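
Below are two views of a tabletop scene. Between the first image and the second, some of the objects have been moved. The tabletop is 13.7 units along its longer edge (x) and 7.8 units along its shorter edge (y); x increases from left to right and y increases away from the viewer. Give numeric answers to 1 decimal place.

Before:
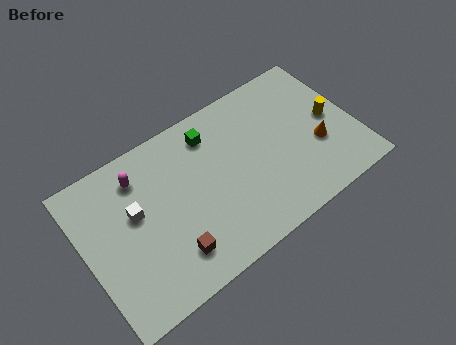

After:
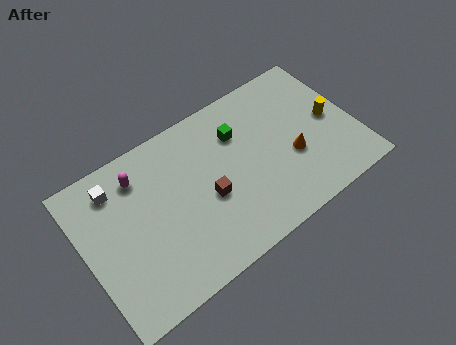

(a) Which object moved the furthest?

the brown cube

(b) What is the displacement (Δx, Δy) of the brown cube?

(2.2, 1.6)

The brown cube started near (3.9, 1.7) and ended near (6.1, 3.3).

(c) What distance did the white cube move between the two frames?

1.8

The white cube was near (2.6, 4.6) before and (1.9, 6.3) after, so it travelled √(0.7² + 1.7²) ≈ 1.8 units.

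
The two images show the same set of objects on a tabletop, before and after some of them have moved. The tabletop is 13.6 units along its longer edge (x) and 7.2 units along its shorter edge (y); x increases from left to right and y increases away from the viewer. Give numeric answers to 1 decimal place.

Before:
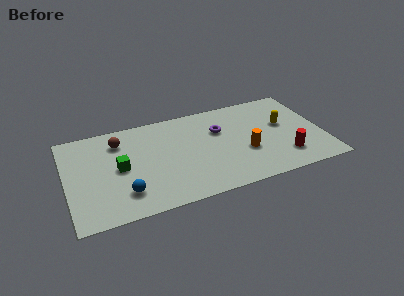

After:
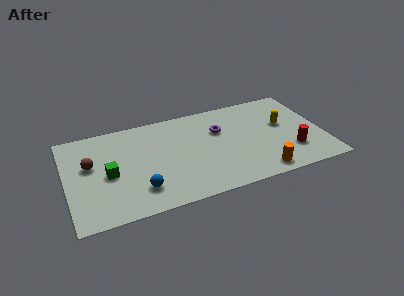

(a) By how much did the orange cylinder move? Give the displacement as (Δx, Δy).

(0.6, -1.8)

From the two frames, the orange cylinder sits at roughly (9.4, 2.7) before and (10.0, 0.9) after.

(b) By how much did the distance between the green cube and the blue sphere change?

+0.3

The distance was about 1.9 in the first image and 2.2 in the second, so they moved 0.3 units further apart.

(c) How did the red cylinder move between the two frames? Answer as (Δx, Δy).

(0.4, 0.3)

The red cylinder was at about (11.4, 1.7) and moved to about (11.8, 2.0).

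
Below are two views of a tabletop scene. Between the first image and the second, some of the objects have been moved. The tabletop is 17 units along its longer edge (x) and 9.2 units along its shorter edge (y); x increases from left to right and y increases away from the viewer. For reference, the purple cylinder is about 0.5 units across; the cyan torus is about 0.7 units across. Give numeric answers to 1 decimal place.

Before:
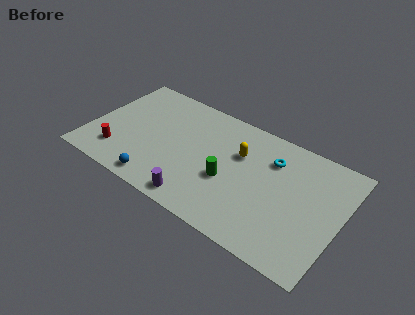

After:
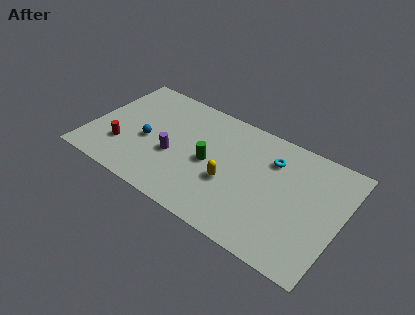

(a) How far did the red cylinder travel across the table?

0.6

The red cylinder was near (2.2, 2.1) before and (2.4, 2.7) after, so it travelled √(0.2² + 0.6²) ≈ 0.6 units.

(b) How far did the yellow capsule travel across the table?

2.5

The yellow capsule moved from about (10.0, 6.1) to (9.7, 3.6), a distance of √(0.3² + 2.5²) ≈ 2.5.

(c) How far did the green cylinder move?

1.6

The green cylinder was near (9.6, 3.7) before and (8.2, 4.4) after, so it travelled √(1.4² + 0.7²) ≈ 1.6 units.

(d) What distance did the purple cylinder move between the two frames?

3.4

From (8.0, 1.1) to (5.8, 3.7), the purple cylinder covered √(2.2² + 2.6²) ≈ 3.4 units.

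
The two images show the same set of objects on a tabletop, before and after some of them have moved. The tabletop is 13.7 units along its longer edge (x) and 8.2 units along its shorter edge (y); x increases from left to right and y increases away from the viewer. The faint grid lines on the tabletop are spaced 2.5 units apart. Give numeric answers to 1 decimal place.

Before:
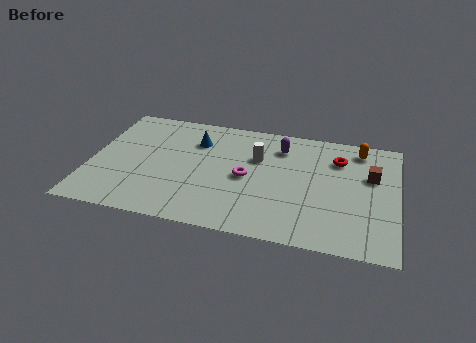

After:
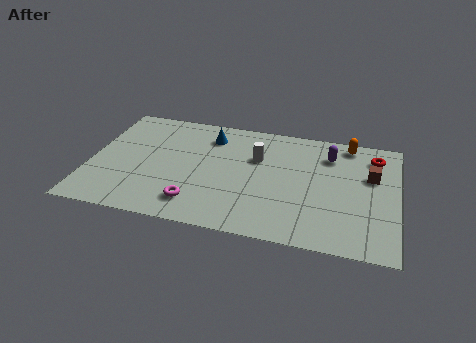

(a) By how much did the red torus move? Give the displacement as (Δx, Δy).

(1.6, 0.5)

The red torus started near (11.0, 6.1) and ended near (12.6, 6.6).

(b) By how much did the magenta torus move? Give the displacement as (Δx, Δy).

(-2.1, -2.3)

The magenta torus was at about (7.0, 3.9) and moved to about (4.9, 1.6).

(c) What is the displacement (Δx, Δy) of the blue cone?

(0.6, 0.5)

The blue cone was at about (4.6, 6.0) and moved to about (5.2, 6.5).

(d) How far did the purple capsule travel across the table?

2.2

The purple capsule was near (8.4, 6.4) before and (10.6, 6.3) after, so it travelled √(2.2² + 0.1²) ≈ 2.2 units.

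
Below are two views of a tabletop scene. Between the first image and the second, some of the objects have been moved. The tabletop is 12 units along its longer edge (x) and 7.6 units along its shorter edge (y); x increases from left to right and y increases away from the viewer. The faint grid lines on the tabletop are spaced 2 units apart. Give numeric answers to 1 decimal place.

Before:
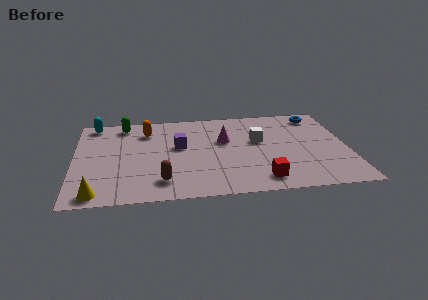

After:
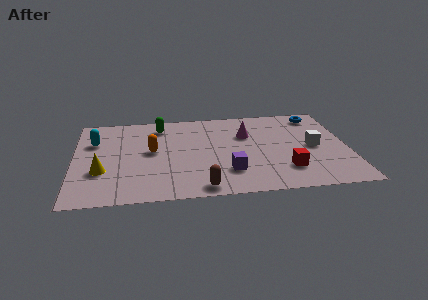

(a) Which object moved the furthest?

the purple cube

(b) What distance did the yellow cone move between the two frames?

1.8

From (1.0, 0.8) to (1.2, 2.6), the yellow cone covered √(0.2² + 1.8²) ≈ 1.8 units.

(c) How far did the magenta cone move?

1.1

The magenta cone moved from about (6.6, 4.7) to (7.6, 5.1), a distance of √(1.0² + 0.4²) ≈ 1.1.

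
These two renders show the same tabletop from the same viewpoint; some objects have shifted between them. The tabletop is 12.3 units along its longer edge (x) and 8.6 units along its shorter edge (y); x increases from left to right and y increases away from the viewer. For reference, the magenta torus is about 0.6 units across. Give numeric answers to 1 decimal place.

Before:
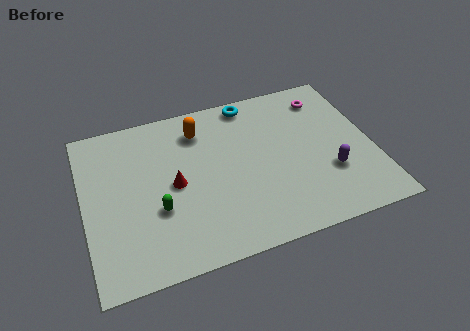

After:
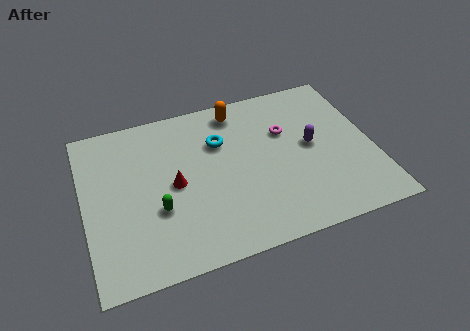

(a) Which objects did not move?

the red cone and the green capsule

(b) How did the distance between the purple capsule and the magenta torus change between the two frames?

-2.7

The distance was about 4.2 in the first image and 1.5 in the second, so they moved 2.7 units closer together.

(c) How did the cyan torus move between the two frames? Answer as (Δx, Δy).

(-1.5, -1.8)

From the two frames, the cyan torus sits at roughly (7.4, 7.7) before and (5.9, 5.9) after.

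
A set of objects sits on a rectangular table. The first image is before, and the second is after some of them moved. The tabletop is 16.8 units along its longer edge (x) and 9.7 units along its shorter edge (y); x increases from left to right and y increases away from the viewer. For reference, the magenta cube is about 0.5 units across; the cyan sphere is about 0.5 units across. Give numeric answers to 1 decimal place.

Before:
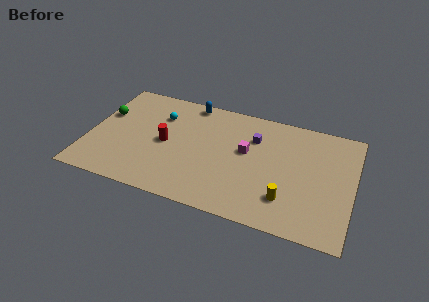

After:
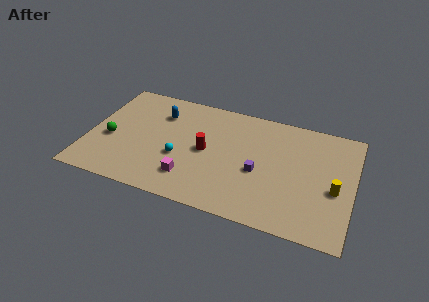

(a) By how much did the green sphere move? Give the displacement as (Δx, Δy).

(0.6, -2.1)

The green sphere was at about (0.8, 6.1) and moved to about (1.4, 4.0).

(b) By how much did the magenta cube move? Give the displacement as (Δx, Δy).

(-3.3, -3.4)

From the two frames, the magenta cube sits at roughly (10.0, 5.6) before and (6.7, 2.2) after.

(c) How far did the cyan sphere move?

3.7

From (4.3, 7.0) to (5.9, 3.7), the cyan sphere covered √(1.6² + 3.3²) ≈ 3.7 units.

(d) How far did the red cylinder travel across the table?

2.6

The red cylinder moved from about (4.9, 4.7) to (7.5, 4.8), a distance of √(2.6² + 0.1²) ≈ 2.6.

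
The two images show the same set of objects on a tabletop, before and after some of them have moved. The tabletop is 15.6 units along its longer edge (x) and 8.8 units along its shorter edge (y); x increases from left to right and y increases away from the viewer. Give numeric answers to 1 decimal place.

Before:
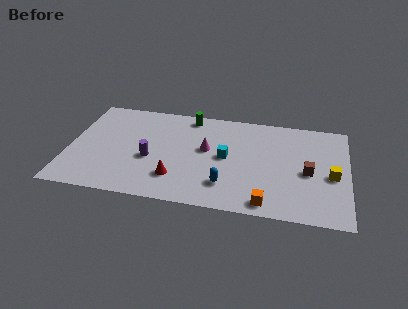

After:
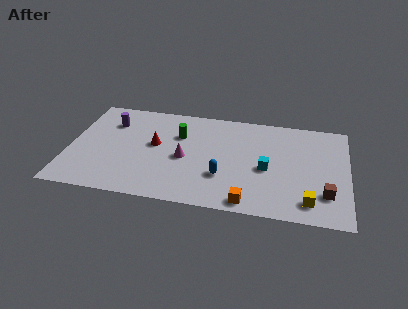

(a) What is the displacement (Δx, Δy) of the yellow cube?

(-1.2, -2.4)

The yellow cube started near (14.7, 3.9) and ended near (13.5, 1.5).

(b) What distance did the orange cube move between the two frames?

1.0

The orange cube was near (11.2, 1.0) before and (10.2, 0.9) after, so it travelled √(1.0² + 0.1²) ≈ 1.0 units.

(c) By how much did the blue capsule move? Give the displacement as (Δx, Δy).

(-0.2, 0.7)

The blue capsule was at about (8.9, 2.1) and moved to about (8.7, 2.8).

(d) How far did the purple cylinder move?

3.8

From (4.6, 3.6) to (2.2, 6.5), the purple cylinder covered √(2.4² + 2.9²) ≈ 3.8 units.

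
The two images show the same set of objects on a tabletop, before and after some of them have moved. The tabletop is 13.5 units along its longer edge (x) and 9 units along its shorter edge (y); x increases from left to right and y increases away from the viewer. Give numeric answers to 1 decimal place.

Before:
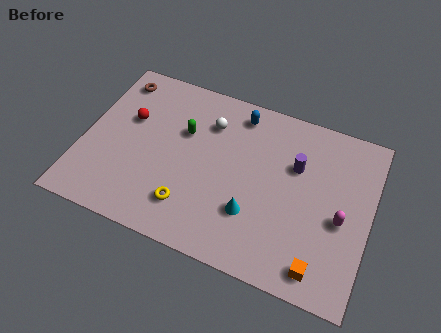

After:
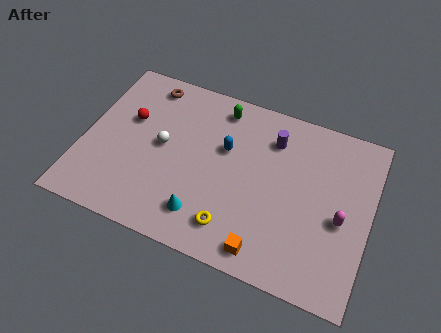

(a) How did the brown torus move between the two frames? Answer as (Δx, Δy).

(1.5, 0.2)

The brown torus started near (1.1, 7.6) and ended near (2.6, 7.8).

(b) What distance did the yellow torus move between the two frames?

2.1

The yellow torus was near (5.3, 2.0) before and (7.4, 1.7) after, so it travelled √(2.1² + 0.3²) ≈ 2.1 units.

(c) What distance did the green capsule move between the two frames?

2.4

From (4.6, 5.8) to (6.1, 7.7), the green capsule covered √(1.5² + 1.9²) ≈ 2.4 units.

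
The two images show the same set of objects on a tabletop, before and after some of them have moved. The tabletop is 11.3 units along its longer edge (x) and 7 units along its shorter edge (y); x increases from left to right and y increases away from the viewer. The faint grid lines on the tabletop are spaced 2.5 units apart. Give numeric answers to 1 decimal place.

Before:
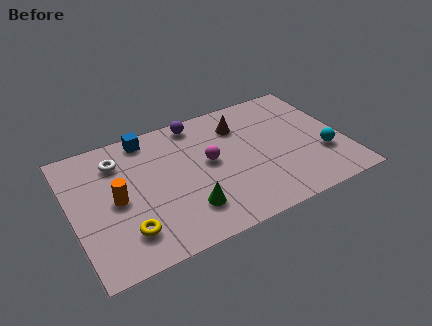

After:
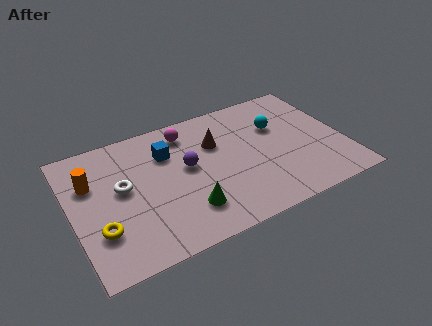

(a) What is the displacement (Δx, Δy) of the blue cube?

(0.7, -1.2)

The blue cube was at about (3.4, 6.2) and moved to about (4.1, 5.0).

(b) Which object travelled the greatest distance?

the cyan sphere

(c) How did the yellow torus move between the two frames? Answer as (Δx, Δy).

(-1.0, 0.5)

The yellow torus started near (2.0, 1.6) and ended near (1.0, 2.1).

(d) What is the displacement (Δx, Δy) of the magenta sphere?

(-0.7, 2.0)

From the two frames, the magenta sphere sits at roughly (5.7, 3.8) before and (5.0, 5.8) after.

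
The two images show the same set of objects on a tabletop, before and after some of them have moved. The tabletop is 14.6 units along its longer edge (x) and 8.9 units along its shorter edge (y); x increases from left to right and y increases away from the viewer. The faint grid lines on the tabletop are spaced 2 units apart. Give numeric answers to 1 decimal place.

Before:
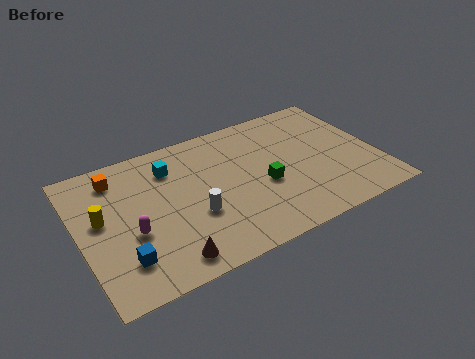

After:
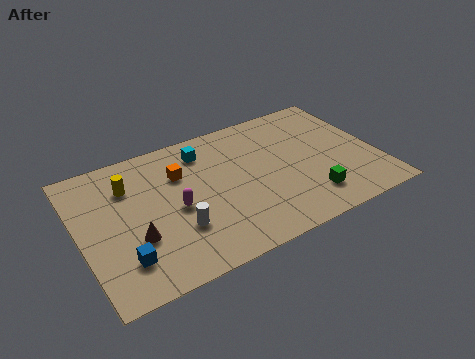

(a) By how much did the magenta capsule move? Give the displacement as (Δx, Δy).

(2.2, 0.6)

The magenta capsule started near (2.4, 3.5) and ended near (4.6, 4.1).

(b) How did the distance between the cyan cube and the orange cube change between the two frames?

-1.0

The distance was about 2.6 in the first image and 1.6 in the second, so they moved 1.0 units closer together.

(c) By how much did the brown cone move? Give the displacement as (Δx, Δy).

(-1.3, 1.9)

From the two frames, the brown cone sits at roughly (3.8, 1.2) before and (2.5, 3.1) after.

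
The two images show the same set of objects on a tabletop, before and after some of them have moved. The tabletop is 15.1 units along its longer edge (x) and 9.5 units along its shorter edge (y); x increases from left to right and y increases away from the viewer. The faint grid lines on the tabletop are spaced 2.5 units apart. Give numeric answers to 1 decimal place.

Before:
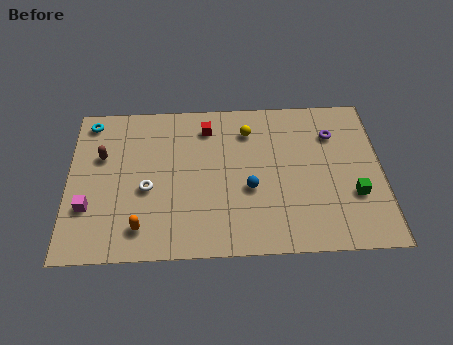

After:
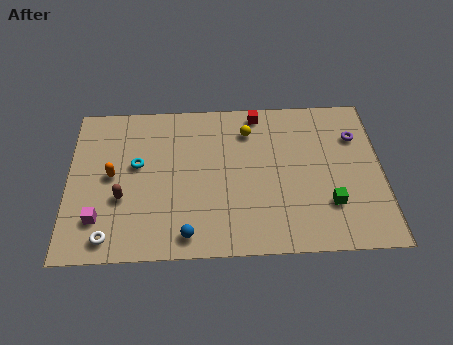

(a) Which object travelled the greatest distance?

the blue sphere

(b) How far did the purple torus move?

1.1

From (12.8, 7.0) to (13.9, 6.8), the purple torus covered √(1.1² + 0.2²) ≈ 1.1 units.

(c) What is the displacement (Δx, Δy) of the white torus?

(-1.8, -2.8)

From the two frames, the white torus sits at roughly (3.8, 4.0) before and (2.0, 1.2) after.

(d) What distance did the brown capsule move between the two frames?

2.8

The brown capsule moved from about (1.6, 6.1) to (2.6, 3.5), a distance of √(1.0² + 2.6²) ≈ 2.8.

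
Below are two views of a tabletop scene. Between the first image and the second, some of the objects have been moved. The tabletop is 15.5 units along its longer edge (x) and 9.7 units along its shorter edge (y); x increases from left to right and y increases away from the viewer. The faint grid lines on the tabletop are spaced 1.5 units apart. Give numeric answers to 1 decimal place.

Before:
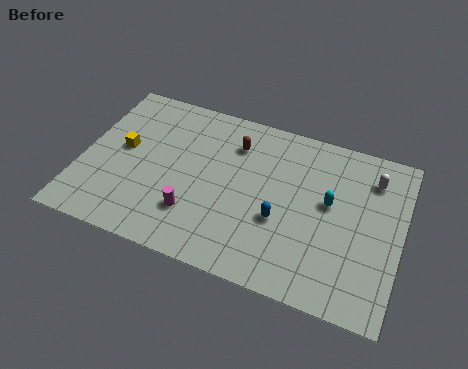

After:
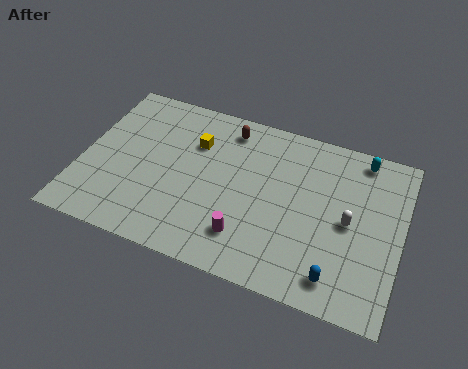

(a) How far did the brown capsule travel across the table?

0.9

The brown capsule moved from about (7.2, 7.4) to (6.8, 8.2), a distance of √(0.4² + 0.8²) ≈ 0.9.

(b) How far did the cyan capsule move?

3.4

The cyan capsule was near (12.0, 5.5) before and (13.3, 8.6) after, so it travelled √(1.3² + 3.1²) ≈ 3.4 units.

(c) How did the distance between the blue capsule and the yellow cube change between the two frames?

+1.0

They were about 8.1 units apart before and 9.1 after — 1.0 units further apart.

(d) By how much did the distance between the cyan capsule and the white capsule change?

+1.1

Before: roughly 2.8 units apart; after: 3.9. That's 1.1 units further apart.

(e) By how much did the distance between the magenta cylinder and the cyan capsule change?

+1.2

They were about 6.9 units apart before and 8.1 after — 1.2 units further apart.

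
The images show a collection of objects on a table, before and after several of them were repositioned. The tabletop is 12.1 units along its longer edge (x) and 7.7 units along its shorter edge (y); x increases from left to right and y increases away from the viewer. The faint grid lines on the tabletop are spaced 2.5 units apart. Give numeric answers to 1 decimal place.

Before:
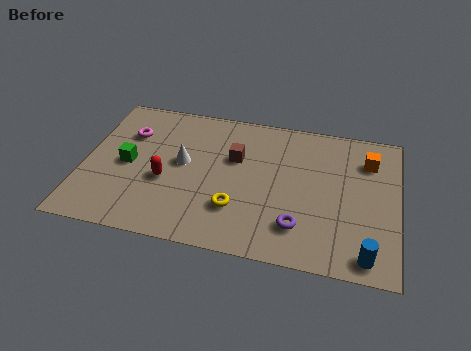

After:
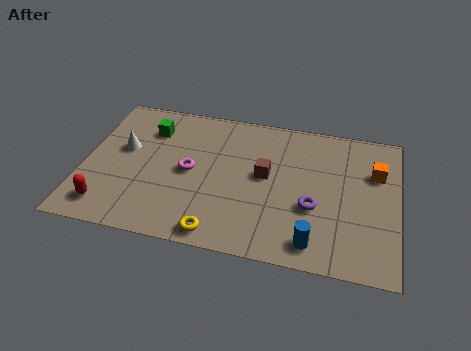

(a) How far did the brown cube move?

1.4

The brown cube moved from about (5.8, 4.9) to (7.0, 4.2), a distance of √(1.2² + 0.7²) ≈ 1.4.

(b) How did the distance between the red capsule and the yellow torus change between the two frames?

+1.4

Before: roughly 2.9 units apart; after: 4.3. That's 1.4 units further apart.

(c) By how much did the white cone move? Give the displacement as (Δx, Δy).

(-2.3, 0.3)

The white cone was at about (3.8, 4.2) and moved to about (1.5, 4.5).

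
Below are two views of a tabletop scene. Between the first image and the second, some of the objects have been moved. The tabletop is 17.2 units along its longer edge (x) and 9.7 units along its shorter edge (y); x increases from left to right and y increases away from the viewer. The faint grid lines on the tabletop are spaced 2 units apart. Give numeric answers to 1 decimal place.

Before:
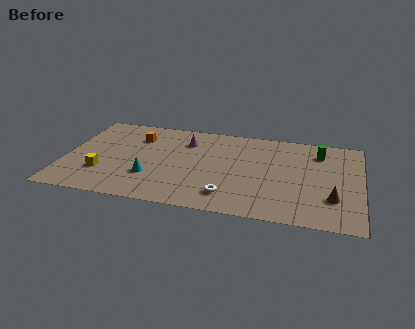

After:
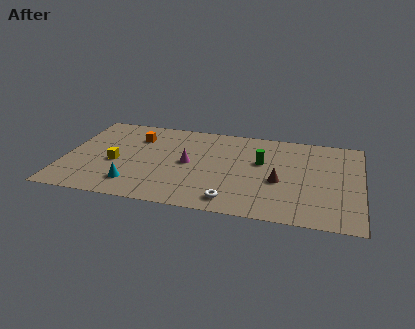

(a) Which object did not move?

the orange cube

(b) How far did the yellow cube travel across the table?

1.4

The yellow cube moved from about (2.3, 2.9) to (3.0, 4.1), a distance of √(0.7² + 1.2²) ≈ 1.4.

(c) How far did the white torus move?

0.5

From (9.7, 1.9) to (9.9, 1.4), the white torus covered √(0.2² + 0.5²) ≈ 0.5 units.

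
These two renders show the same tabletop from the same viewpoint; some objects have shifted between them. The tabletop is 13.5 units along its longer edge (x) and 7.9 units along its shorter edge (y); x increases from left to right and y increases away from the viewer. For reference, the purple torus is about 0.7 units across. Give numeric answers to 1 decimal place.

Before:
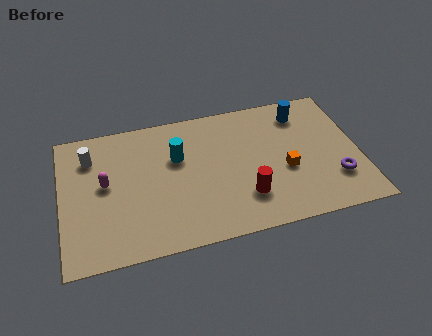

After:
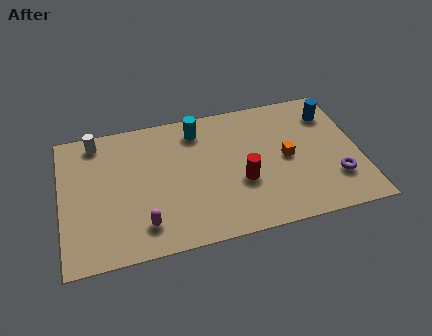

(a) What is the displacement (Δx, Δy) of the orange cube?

(0.1, 0.7)

The orange cube started near (10.1, 3.2) and ended near (10.2, 3.9).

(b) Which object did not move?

the purple torus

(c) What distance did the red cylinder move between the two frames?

0.9

The red cylinder moved from about (8.2, 2.1) to (8.1, 3.0), a distance of √(0.1² + 0.9²) ≈ 0.9.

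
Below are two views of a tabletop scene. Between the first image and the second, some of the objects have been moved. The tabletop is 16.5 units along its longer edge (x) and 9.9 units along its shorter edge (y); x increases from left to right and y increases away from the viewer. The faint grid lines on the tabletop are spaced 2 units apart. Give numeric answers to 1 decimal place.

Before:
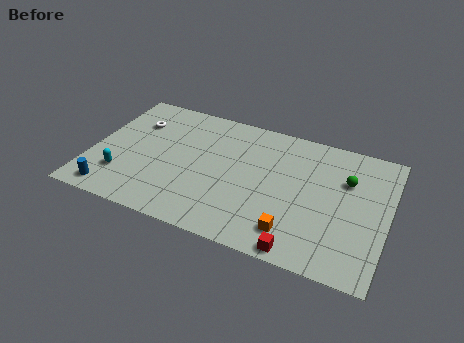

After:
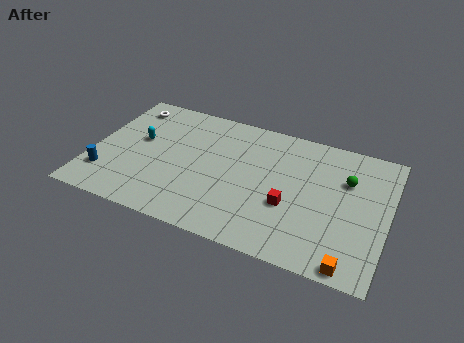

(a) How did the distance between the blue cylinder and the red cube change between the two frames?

-0.3

The distance was about 10.6 in the first image and 10.3 in the second, so they moved 0.3 units closer together.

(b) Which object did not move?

the green sphere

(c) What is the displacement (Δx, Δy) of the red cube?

(-0.9, 2.9)

From the two frames, the red cube sits at roughly (12.1, 0.8) before and (11.2, 3.7) after.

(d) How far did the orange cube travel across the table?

3.4

The orange cube moved from about (11.6, 1.9) to (14.8, 0.8), a distance of √(3.2² + 1.1²) ≈ 3.4.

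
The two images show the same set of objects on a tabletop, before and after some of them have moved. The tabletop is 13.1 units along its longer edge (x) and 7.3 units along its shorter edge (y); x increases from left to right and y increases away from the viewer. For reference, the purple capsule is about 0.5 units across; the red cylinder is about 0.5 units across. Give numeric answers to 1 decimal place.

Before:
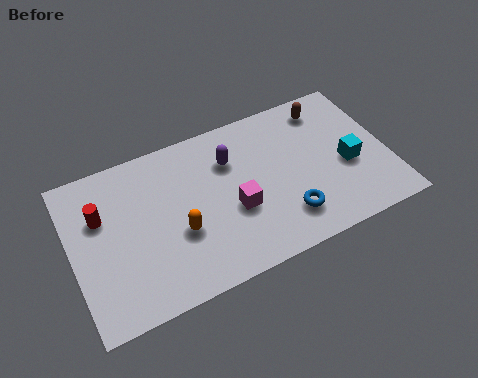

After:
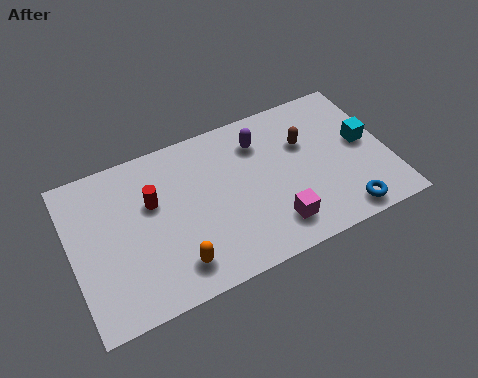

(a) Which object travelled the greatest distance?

the blue torus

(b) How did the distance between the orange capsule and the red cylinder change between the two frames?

-0.3

They were about 3.6 units apart before and 3.3 after — 0.3 units closer together.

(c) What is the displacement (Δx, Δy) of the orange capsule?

(-0.3, -1.4)

The orange capsule was at about (4.3, 2.8) and moved to about (4.0, 1.4).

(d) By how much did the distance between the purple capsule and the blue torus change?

+1.5

The distance was about 4.0 in the first image and 5.5 in the second, so they moved 1.5 units further apart.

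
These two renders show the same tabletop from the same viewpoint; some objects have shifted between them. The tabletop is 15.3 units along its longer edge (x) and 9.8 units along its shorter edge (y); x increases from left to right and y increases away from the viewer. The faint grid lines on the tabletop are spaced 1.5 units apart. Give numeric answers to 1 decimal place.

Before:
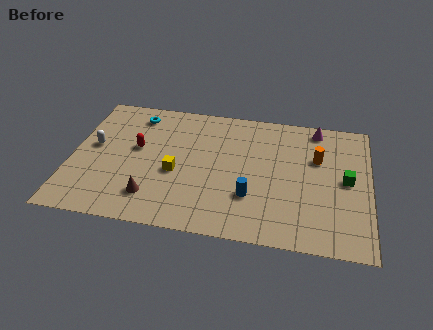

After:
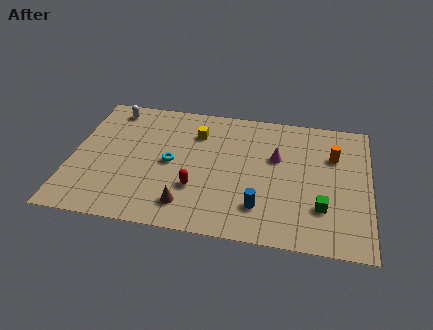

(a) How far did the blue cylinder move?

0.9

The blue cylinder was near (9.3, 3.0) before and (9.8, 2.3) after, so it travelled √(0.5² + 0.7²) ≈ 0.9 units.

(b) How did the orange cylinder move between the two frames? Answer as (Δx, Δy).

(0.8, 0.3)

From the two frames, the orange cylinder sits at roughly (12.6, 6.4) before and (13.4, 6.7) after.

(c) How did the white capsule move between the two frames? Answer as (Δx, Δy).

(0.7, 3.1)

From the two frames, the white capsule sits at roughly (1.1, 5.4) before and (1.8, 8.5) after.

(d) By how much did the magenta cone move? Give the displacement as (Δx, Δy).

(-2.0, -2.6)

The magenta cone started near (12.5, 8.7) and ended near (10.5, 6.1).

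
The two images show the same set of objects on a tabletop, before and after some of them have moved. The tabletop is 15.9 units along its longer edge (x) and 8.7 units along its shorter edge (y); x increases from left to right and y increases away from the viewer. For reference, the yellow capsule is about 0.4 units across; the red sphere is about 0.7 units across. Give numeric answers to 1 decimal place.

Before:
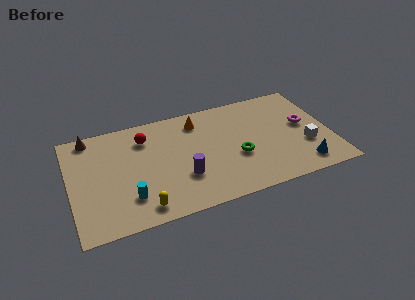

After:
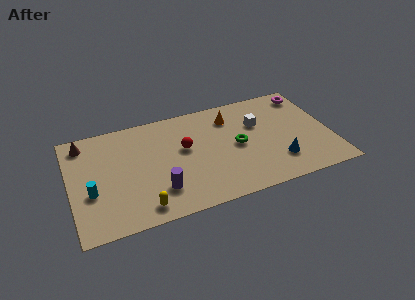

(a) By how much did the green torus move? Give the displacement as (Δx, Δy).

(0.1, 0.9)

The green torus started near (10.1, 3.4) and ended near (10.2, 4.3).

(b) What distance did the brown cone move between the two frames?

0.6

From (1.4, 7.8) to (1.0, 7.4), the brown cone covered √(0.4² + 0.4²) ≈ 0.6 units.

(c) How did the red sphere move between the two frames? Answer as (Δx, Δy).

(2.3, -1.6)

The red sphere was at about (4.7, 6.7) and moved to about (7.0, 5.1).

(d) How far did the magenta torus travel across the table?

2.6

The magenta torus moved from about (14.4, 4.8) to (14.9, 7.4), a distance of √(0.5² + 2.6²) ≈ 2.6.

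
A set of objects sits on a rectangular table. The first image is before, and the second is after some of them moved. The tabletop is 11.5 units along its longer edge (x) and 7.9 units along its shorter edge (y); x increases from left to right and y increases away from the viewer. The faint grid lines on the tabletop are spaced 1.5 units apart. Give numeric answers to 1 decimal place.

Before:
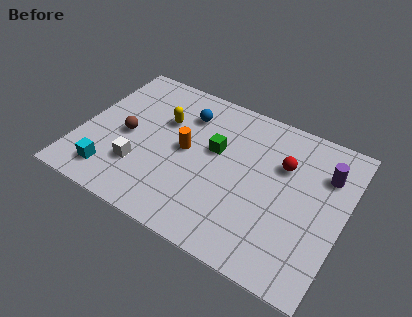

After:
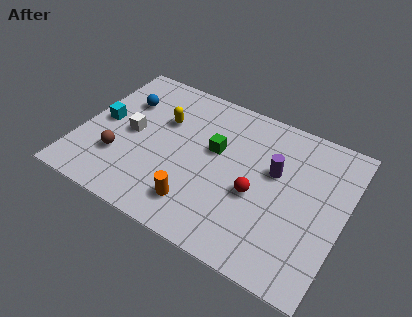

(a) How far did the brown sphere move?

1.3

From (2.0, 3.7) to (1.9, 2.4), the brown sphere covered √(0.1² + 1.3²) ≈ 1.3 units.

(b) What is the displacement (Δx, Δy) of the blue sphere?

(-2.7, -0.5)

From the two frames, the blue sphere sits at roughly (4.3, 6.0) before and (1.6, 5.5) after.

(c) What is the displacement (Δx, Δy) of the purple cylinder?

(-2.1, -0.9)

From the two frames, the purple cylinder sits at roughly (10.5, 5.7) before and (8.4, 4.8) after.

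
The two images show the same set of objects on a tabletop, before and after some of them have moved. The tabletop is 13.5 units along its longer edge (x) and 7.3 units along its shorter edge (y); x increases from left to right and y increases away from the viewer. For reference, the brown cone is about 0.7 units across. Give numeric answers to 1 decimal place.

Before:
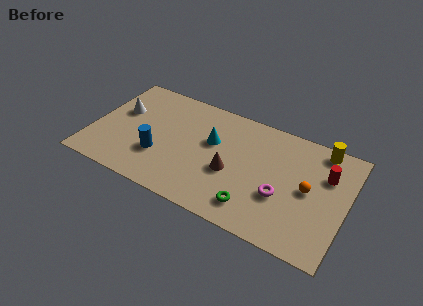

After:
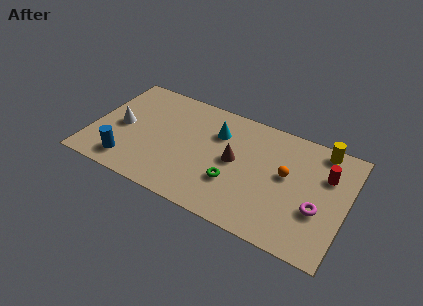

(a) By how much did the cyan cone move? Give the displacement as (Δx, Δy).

(0.2, 0.7)

The cyan cone started near (6.3, 4.5) and ended near (6.5, 5.2).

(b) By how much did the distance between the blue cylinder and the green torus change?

+0.3

They were about 5.3 units apart before and 5.6 after — 0.3 units further apart.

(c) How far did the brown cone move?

0.8

The brown cone was near (7.5, 3.0) before and (7.6, 3.8) after, so it travelled √(0.1² + 0.8²) ≈ 0.8 units.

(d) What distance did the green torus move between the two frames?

1.6

The green torus was near (8.9, 1.4) before and (7.7, 2.4) after, so it travelled √(1.2² + 1.0²) ≈ 1.6 units.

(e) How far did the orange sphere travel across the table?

1.3

From (11.5, 3.7) to (10.3, 4.1), the orange sphere covered √(1.2² + 0.4²) ≈ 1.3 units.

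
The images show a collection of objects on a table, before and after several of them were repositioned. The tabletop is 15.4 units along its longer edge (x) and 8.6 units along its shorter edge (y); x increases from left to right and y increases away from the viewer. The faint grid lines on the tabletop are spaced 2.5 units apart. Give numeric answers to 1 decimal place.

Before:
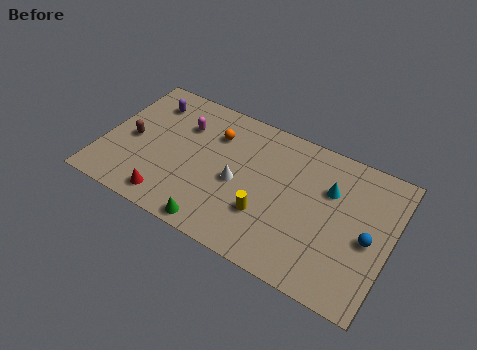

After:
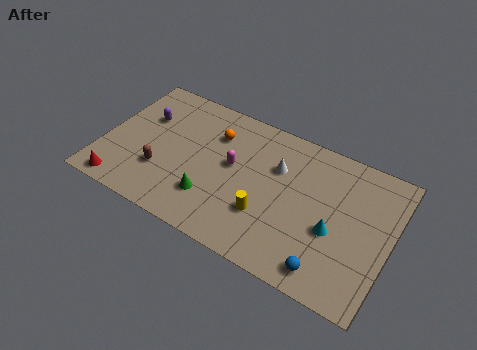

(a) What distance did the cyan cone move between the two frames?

2.4

The cyan cone moved from about (12.0, 5.8) to (12.5, 3.5), a distance of √(0.5² + 2.3²) ≈ 2.4.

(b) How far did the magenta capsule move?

3.2

The magenta capsule was near (4.0, 6.1) before and (6.9, 4.8) after, so it travelled √(2.9² + 1.3²) ≈ 3.2 units.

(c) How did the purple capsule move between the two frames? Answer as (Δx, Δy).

(-0.1, -1.1)

The purple capsule started near (2.0, 6.8) and ended near (1.9, 5.7).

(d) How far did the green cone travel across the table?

1.6

The green cone moved from about (6.6, 0.8) to (6.1, 2.3), a distance of √(0.5² + 1.5²) ≈ 1.6.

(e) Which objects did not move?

the orange sphere and the yellow cylinder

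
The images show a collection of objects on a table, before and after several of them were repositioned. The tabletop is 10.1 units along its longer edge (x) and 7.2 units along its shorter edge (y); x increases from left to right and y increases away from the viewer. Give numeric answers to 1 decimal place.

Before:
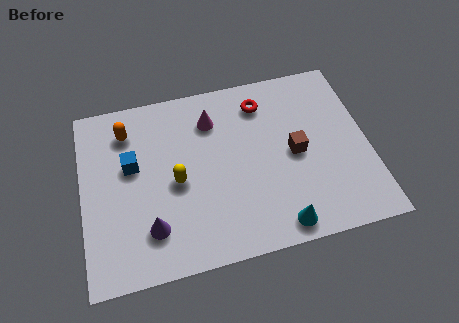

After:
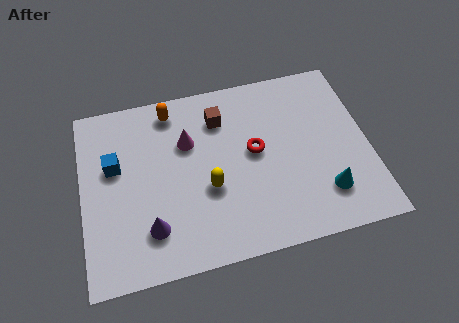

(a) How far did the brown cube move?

3.2

From (7.5, 3.5) to (5.0, 5.5), the brown cube covered √(2.5² + 2.0²) ≈ 3.2 units.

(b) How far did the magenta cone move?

1.1

The magenta cone moved from about (4.7, 5.5) to (3.8, 4.8), a distance of √(0.9² + 0.7²) ≈ 1.1.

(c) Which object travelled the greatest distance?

the brown cube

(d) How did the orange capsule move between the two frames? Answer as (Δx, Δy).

(1.6, 0.5)

The orange capsule was at about (1.7, 5.7) and moved to about (3.3, 6.2).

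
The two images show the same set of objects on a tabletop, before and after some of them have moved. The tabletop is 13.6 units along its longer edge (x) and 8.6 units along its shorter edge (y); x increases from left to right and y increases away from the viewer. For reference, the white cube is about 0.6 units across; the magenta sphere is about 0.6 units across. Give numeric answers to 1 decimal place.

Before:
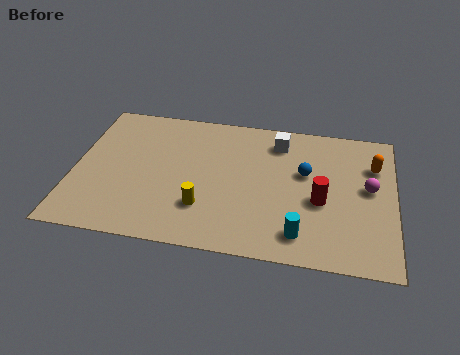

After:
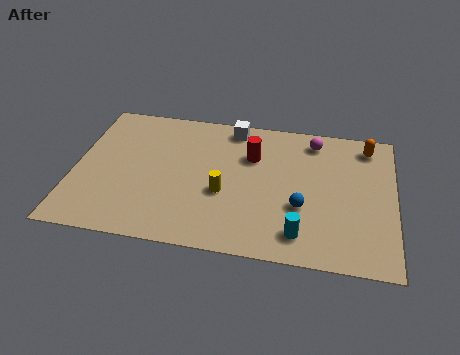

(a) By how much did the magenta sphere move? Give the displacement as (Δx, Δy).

(-2.4, 2.6)

From the two frames, the magenta sphere sits at roughly (12.5, 4.7) before and (10.1, 7.3) after.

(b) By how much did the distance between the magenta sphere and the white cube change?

-1.0

Before: roughly 4.5 units apart; after: 3.5. That's 1.0 units closer together.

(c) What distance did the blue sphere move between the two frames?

2.1

The blue sphere moved from about (9.8, 5.2) to (9.7, 3.1), a distance of √(0.1² + 2.1²) ≈ 2.1.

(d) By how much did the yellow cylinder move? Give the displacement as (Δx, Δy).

(0.8, 1.0)

The yellow cylinder was at about (5.6, 2.4) and moved to about (6.4, 3.4).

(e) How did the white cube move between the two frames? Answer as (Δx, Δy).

(-2.0, 0.6)

The white cube started near (8.6, 7.0) and ended near (6.6, 7.6).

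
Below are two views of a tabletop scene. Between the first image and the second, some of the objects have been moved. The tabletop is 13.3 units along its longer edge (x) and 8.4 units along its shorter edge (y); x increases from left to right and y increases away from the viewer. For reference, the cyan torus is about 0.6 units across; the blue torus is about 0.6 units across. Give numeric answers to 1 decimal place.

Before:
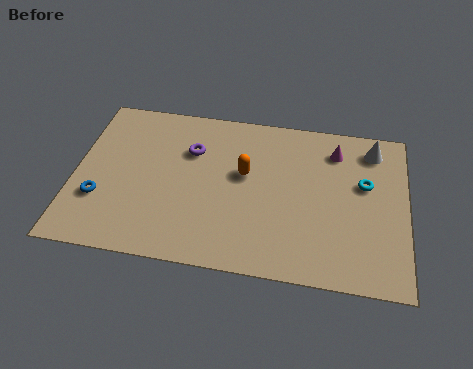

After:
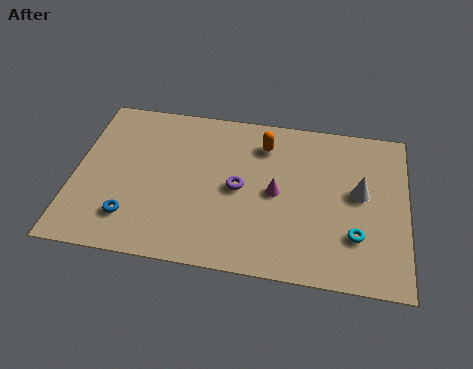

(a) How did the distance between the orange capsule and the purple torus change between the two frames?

+0.3

Before: roughly 2.4 units apart; after: 2.7. That's 0.3 units further apart.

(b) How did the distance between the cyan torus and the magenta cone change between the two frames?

+1.6

The distance was about 2.0 in the first image and 3.6 in the second, so they moved 1.6 units further apart.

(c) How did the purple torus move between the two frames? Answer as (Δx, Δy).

(2.0, -1.7)

The purple torus was at about (4.6, 5.8) and moved to about (6.6, 4.1).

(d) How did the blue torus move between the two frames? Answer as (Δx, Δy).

(1.3, -0.8)

From the two frames, the blue torus sits at roughly (1.1, 2.7) before and (2.4, 1.9) after.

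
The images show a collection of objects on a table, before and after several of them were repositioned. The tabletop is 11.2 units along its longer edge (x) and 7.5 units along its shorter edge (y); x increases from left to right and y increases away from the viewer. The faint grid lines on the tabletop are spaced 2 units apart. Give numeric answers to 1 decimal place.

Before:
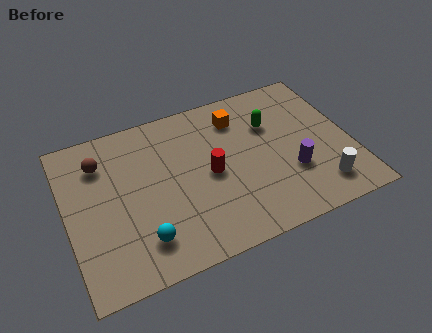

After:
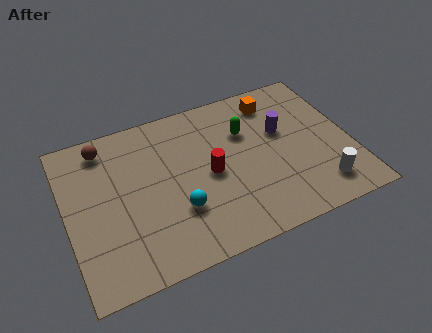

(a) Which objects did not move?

the white cylinder and the red cylinder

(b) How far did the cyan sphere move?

1.7

The cyan sphere moved from about (2.7, 1.6) to (4.2, 2.4), a distance of √(1.5² + 0.8²) ≈ 1.7.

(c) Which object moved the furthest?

the purple cylinder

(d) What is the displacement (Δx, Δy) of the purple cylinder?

(-0.1, 2.1)

The purple cylinder was at about (8.7, 2.5) and moved to about (8.6, 4.6).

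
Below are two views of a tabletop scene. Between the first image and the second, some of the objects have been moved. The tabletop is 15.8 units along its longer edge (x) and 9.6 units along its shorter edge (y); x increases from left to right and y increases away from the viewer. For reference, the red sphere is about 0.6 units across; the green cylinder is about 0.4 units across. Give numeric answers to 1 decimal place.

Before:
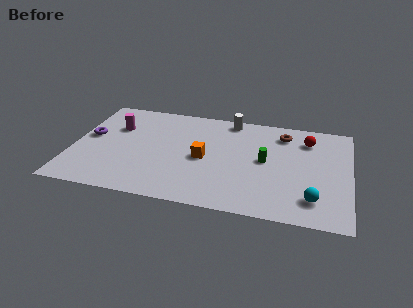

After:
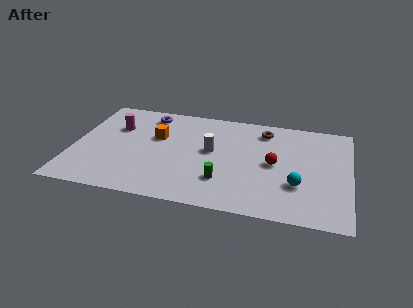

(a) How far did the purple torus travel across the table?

4.3

From (0.9, 5.3) to (4.1, 8.1), the purple torus covered √(3.2² + 2.8²) ≈ 4.3 units.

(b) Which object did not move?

the magenta cylinder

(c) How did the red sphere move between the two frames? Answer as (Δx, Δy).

(-1.8, -2.7)

The red sphere started near (13.3, 7.5) and ended near (11.5, 4.8).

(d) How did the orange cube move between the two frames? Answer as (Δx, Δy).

(-2.8, 1.5)

From the two frames, the orange cube sits at roughly (7.5, 4.5) before and (4.7, 6.0) after.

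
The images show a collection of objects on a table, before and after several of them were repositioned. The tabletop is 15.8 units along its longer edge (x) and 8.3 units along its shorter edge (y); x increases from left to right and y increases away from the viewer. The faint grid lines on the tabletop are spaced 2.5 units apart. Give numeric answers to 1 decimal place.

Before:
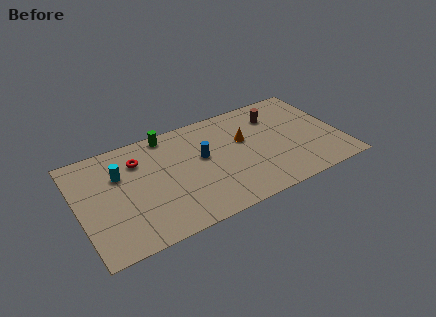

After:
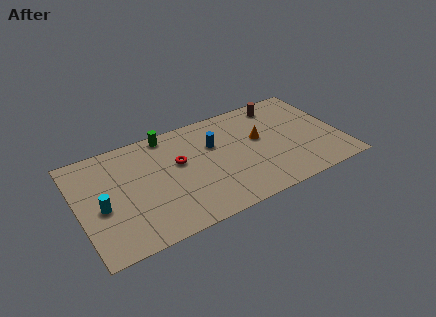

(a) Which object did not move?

the green cylinder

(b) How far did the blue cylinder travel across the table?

1.1

From (7.5, 4.8) to (8.3, 5.5), the blue cylinder covered √(0.8² + 0.7²) ≈ 1.1 units.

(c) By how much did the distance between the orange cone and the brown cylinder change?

+0.4

They were about 2.4 units apart before and 2.8 after — 0.4 units further apart.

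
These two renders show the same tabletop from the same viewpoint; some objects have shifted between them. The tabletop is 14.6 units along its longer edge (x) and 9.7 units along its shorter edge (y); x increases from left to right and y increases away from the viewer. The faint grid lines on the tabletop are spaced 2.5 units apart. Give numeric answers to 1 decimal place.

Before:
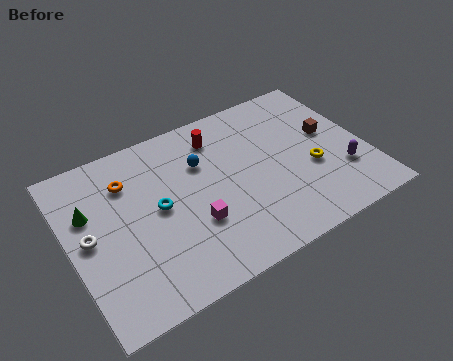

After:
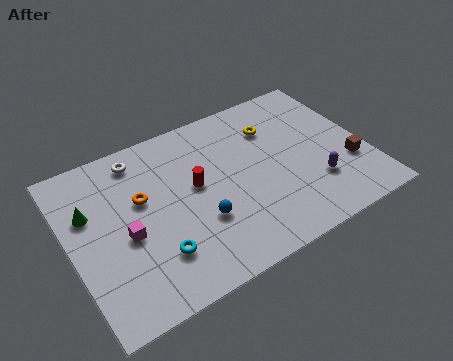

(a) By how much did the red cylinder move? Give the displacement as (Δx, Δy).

(-1.5, -2.4)

From the two frames, the red cylinder sits at roughly (7.7, 7.8) before and (6.2, 5.4) after.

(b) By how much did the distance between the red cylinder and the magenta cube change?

-1.1

Before: roughly 4.9 units apart; after: 3.8. That's 1.1 units closer together.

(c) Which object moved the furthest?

the white torus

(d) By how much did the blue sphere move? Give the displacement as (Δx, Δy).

(-0.6, -3.3)

The blue sphere was at about (6.7, 6.6) and moved to about (6.1, 3.3).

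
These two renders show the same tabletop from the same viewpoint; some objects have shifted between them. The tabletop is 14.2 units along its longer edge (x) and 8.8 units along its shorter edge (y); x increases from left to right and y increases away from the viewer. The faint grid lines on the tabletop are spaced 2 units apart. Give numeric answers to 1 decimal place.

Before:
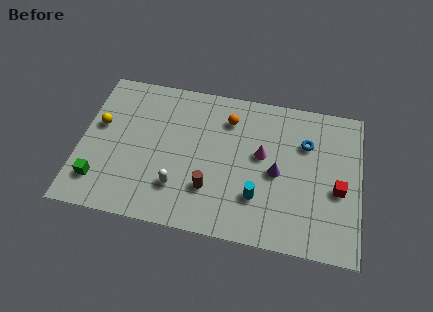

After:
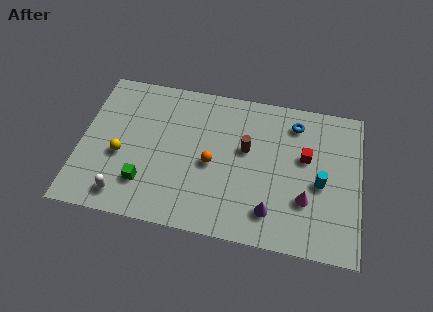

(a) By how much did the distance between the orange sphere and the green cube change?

-4.2

They were about 8.0 units apart before and 3.8 after — 4.2 units closer together.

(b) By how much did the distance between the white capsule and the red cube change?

+1.7

The distance was about 8.1 in the first image and 9.8 in the second, so they moved 1.7 units further apart.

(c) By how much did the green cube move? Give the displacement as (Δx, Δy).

(2.3, 0.3)

The green cube started near (1.1, 1.9) and ended near (3.4, 2.2).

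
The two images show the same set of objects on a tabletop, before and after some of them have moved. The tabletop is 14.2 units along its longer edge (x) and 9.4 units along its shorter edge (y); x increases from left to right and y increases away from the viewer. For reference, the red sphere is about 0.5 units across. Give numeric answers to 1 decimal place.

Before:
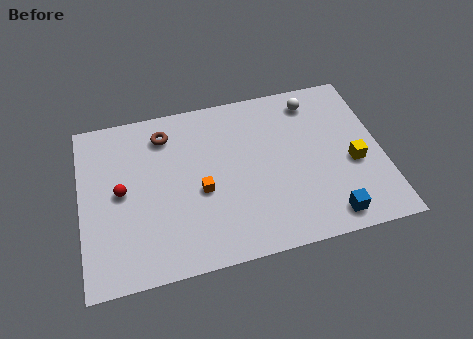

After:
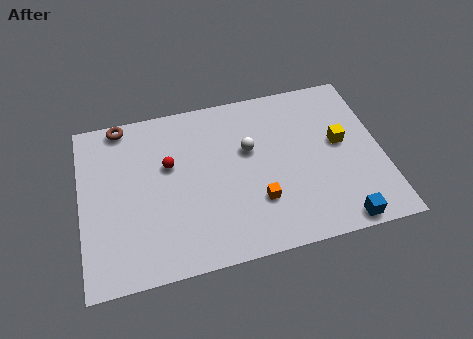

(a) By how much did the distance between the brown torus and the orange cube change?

+4.5

Before: roughly 3.9 units apart; after: 8.4. That's 4.5 units further apart.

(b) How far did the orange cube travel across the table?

2.9

The orange cube was near (5.6, 4.0) before and (8.2, 2.8) after, so it travelled √(2.6² + 1.2²) ≈ 2.9 units.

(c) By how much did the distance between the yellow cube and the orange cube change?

-2.4

Before: roughly 7.2 units apart; after: 4.8. That's 2.4 units closer together.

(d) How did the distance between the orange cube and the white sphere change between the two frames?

-3.8

They were about 6.8 units apart before and 3.0 after — 3.8 units closer together.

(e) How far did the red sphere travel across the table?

2.5

The red sphere moved from about (1.9, 4.8) to (4.2, 5.8), a distance of √(2.3² + 1.0²) ≈ 2.5.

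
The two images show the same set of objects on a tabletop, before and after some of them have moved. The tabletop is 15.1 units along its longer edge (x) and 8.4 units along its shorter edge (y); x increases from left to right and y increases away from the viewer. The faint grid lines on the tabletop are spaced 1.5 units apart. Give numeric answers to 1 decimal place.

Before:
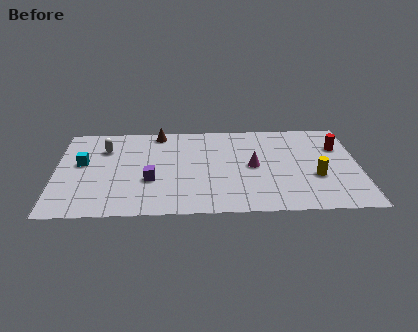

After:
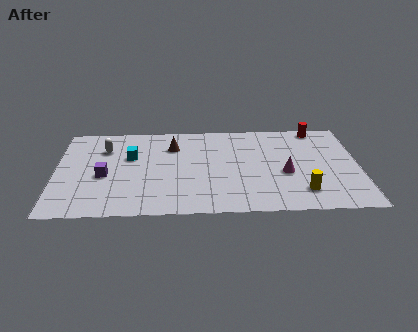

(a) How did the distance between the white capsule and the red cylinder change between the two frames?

-0.9

They were about 11.7 units apart before and 10.8 after — 0.9 units closer together.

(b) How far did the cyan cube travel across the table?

2.5

The cyan cube moved from about (1.3, 4.8) to (3.7, 5.3), a distance of √(2.4² + 0.5²) ≈ 2.5.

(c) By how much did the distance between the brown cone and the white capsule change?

+0.4

The distance was about 3.0 in the first image and 3.4 in the second, so they moved 0.4 units further apart.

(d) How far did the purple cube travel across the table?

2.4

From (4.7, 3.1) to (2.4, 3.6), the purple cube covered √(2.3² + 0.5²) ≈ 2.4 units.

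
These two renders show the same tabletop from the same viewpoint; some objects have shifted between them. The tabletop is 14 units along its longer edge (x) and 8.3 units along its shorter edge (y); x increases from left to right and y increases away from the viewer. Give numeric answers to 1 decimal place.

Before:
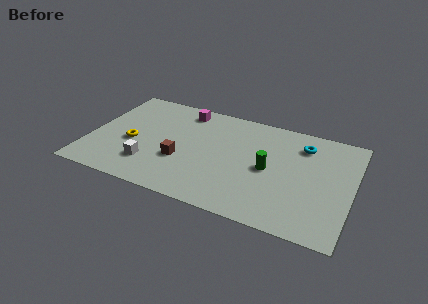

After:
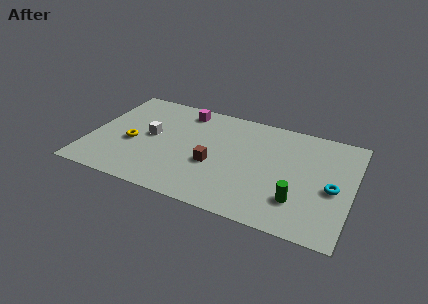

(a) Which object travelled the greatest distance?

the cyan torus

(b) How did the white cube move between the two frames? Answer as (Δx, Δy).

(-0.2, 2.3)

The white cube was at about (3.4, 2.1) and moved to about (3.2, 4.4).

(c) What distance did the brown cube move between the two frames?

1.7

The brown cube was near (5.0, 3.0) before and (6.7, 3.3) after, so it travelled √(1.7² + 0.3²) ≈ 1.7 units.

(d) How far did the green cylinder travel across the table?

2.5

From (9.6, 4.0) to (11.3, 2.2), the green cylinder covered √(1.7² + 1.8²) ≈ 2.5 units.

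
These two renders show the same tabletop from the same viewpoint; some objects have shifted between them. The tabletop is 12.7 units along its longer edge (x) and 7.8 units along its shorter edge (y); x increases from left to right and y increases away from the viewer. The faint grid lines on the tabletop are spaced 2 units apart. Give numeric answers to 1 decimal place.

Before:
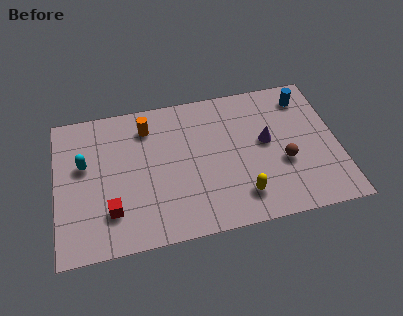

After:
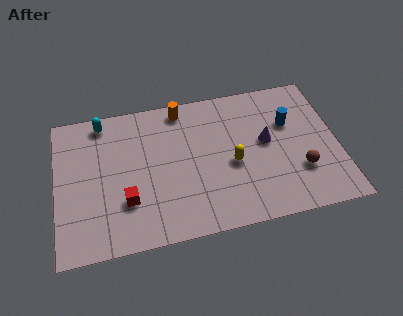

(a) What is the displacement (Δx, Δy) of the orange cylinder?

(1.6, 0.7)

The orange cylinder started near (4.2, 6.2) and ended near (5.8, 6.9).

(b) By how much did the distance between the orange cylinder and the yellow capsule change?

-2.0

They were about 6.1 units apart before and 4.1 after — 2.0 units closer together.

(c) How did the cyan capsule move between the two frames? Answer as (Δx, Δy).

(0.9, 2.2)

The cyan capsule was at about (1.3, 4.7) and moved to about (2.2, 6.9).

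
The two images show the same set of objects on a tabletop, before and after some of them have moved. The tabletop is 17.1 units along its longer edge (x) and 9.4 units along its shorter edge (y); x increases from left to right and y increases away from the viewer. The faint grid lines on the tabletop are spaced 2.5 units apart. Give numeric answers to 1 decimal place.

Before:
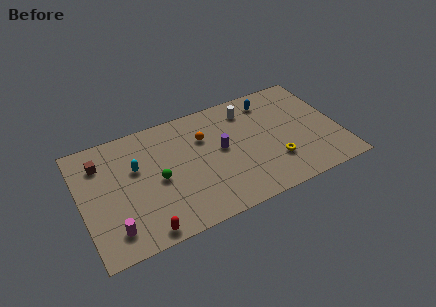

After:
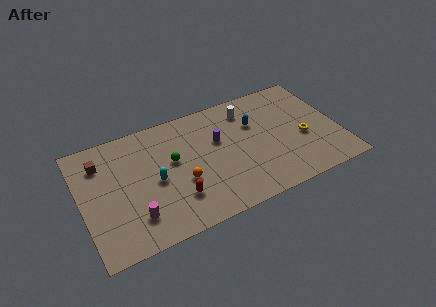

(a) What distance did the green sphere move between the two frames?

1.6

The green sphere was near (5.0, 4.4) before and (6.1, 5.5) after, so it travelled √(1.1² + 1.1²) ≈ 1.6 units.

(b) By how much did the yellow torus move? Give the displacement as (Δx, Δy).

(2.1, 1.2)

The yellow torus was at about (12.6, 2.7) and moved to about (14.7, 3.9).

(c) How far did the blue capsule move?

1.9

The blue capsule was near (12.9, 7.8) before and (11.7, 6.3) after, so it travelled √(1.2² + 1.5²) ≈ 1.9 units.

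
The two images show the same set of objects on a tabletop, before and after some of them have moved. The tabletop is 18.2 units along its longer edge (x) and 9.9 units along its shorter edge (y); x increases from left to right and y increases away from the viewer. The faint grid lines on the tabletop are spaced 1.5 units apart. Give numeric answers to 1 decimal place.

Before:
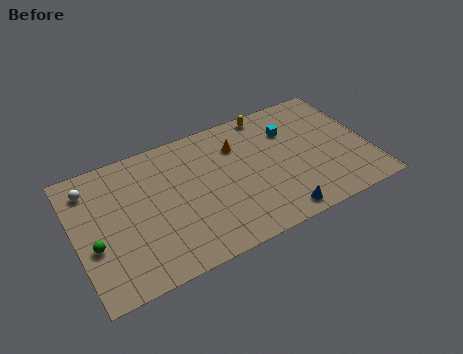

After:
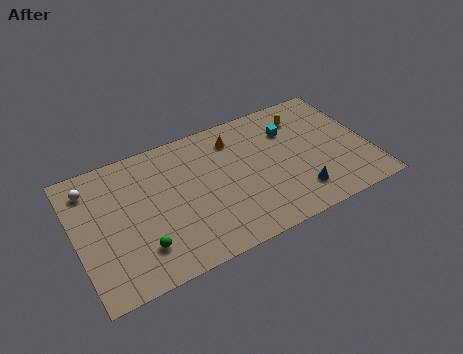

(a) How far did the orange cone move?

0.6

The orange cone moved from about (10.3, 7.3) to (10.2, 7.9), a distance of √(0.1² + 0.6²) ≈ 0.6.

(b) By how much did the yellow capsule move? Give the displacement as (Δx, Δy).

(2.1, -1.2)

From the two frames, the yellow capsule sits at roughly (12.5, 9.0) before and (14.6, 7.8) after.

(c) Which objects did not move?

the cyan cube and the white sphere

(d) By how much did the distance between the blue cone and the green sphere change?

-1.6

They were about 11.3 units apart before and 9.7 after — 1.6 units closer together.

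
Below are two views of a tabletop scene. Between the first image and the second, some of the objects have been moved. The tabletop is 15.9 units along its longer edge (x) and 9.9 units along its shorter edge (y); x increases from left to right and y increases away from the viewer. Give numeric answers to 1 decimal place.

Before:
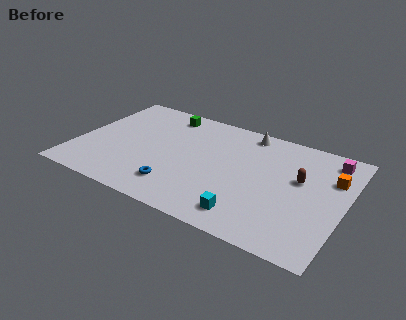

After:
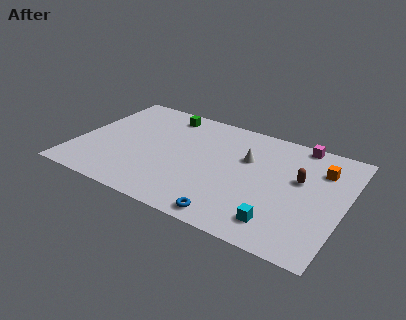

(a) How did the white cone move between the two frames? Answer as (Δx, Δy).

(0.3, -2.4)

The white cone was at about (9.7, 8.8) and moved to about (10.0, 6.4).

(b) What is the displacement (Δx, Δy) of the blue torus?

(3.4, -1.1)

From the two frames, the blue torus sits at roughly (6.4, 2.1) before and (9.8, 1.0) after.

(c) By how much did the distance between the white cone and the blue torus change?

-2.1

The distance was about 7.5 in the first image and 5.4 in the second, so they moved 2.1 units closer together.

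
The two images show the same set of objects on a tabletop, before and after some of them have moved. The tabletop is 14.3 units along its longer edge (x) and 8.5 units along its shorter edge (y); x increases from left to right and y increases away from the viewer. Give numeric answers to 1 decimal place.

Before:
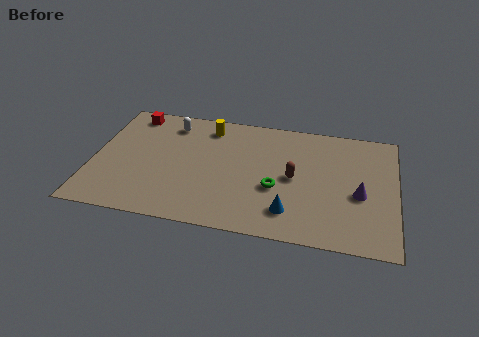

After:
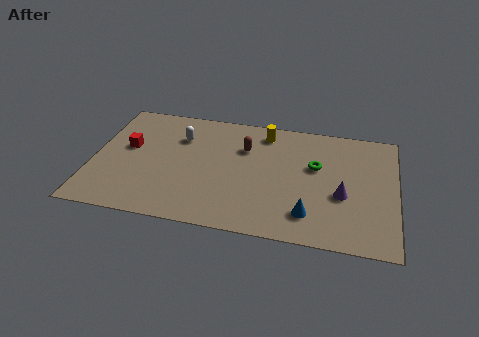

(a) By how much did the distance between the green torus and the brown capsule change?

+2.3

They were about 1.2 units apart before and 3.5 after — 2.3 units further apart.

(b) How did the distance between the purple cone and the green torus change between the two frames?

-1.7

Before: roughly 3.9 units apart; after: 2.2. That's 1.7 units closer together.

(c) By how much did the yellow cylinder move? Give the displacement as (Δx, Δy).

(2.7, 0.1)

From the two frames, the yellow cylinder sits at roughly (5.3, 7.1) before and (8.0, 7.2) after.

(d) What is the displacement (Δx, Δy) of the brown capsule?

(-2.4, 1.7)

From the two frames, the brown capsule sits at roughly (9.5, 4.2) before and (7.1, 5.9) after.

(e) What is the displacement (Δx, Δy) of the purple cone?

(-0.8, -0.2)

The purple cone was at about (12.6, 3.6) and moved to about (11.8, 3.4).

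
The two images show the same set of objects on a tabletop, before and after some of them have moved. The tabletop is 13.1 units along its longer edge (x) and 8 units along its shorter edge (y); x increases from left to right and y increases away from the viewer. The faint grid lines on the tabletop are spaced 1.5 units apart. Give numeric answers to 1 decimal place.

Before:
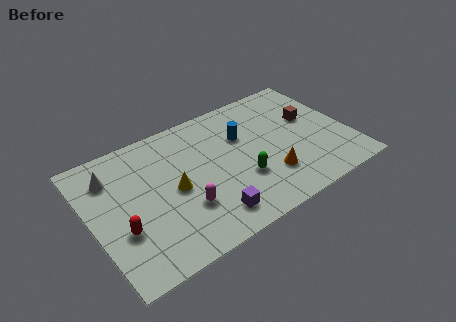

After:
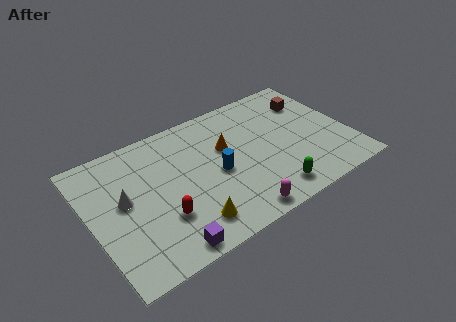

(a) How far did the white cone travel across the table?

1.7

The white cone moved from about (1.3, 6.1) to (1.7, 4.4), a distance of √(0.4² + 1.7²) ≈ 1.7.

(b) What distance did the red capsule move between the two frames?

2.0

The red capsule moved from about (1.3, 2.8) to (3.3, 2.5), a distance of √(2.0² + 0.3²) ≈ 2.0.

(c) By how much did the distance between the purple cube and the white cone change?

-2.4

They were about 6.3 units apart before and 3.9 after — 2.4 units closer together.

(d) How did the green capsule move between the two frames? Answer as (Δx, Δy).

(1.2, -1.5)

From the two frames, the green capsule sits at roughly (7.4, 2.7) before and (8.6, 1.2) after.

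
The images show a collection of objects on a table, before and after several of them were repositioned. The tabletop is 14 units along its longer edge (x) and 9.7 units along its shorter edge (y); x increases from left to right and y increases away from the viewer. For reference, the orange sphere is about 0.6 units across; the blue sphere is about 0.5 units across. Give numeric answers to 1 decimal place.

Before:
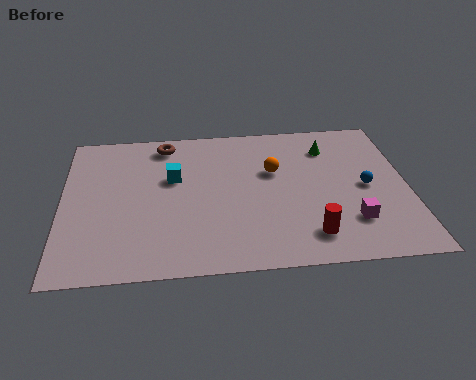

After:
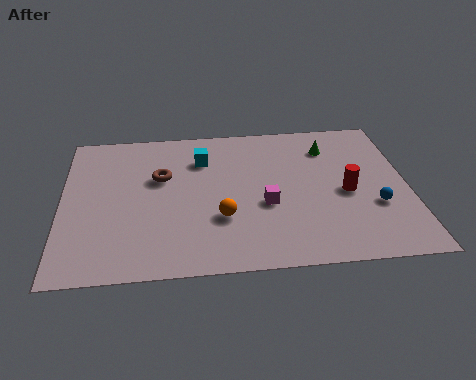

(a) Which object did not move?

the green cone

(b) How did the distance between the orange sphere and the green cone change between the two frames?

+3.5

They were about 2.7 units apart before and 6.2 after — 3.5 units further apart.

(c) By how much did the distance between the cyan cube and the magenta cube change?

-3.8

Before: roughly 7.9 units apart; after: 4.1. That's 3.8 units closer together.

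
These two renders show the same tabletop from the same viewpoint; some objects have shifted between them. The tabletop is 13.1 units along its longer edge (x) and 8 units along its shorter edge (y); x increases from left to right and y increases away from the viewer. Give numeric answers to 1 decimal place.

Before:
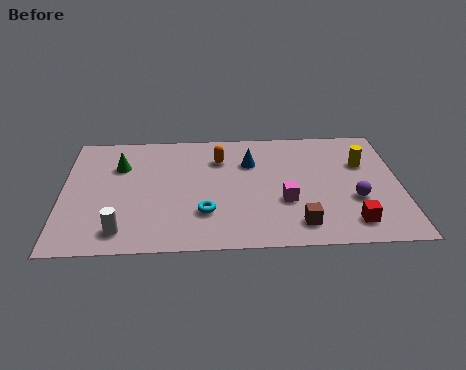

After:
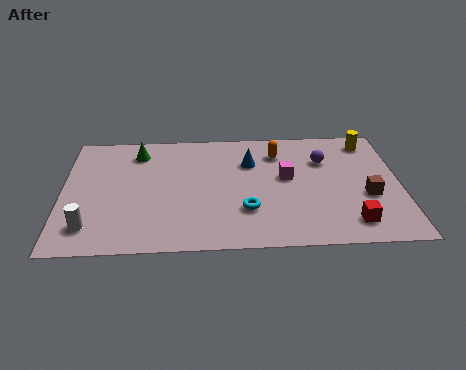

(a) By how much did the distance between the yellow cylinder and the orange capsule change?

-2.0

The distance was about 5.6 in the first image and 3.6 in the second, so they moved 2.0 units closer together.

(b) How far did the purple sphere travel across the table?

2.9

The purple sphere was near (11.3, 2.9) before and (10.2, 5.6) after, so it travelled √(1.1² + 2.7²) ≈ 2.9 units.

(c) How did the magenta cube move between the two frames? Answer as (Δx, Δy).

(0.1, 1.6)

The magenta cube was at about (8.6, 2.9) and moved to about (8.7, 4.5).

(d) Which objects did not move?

the red cube and the blue cone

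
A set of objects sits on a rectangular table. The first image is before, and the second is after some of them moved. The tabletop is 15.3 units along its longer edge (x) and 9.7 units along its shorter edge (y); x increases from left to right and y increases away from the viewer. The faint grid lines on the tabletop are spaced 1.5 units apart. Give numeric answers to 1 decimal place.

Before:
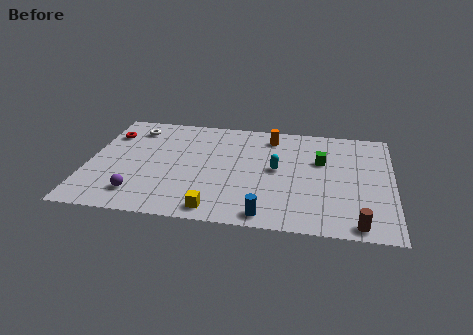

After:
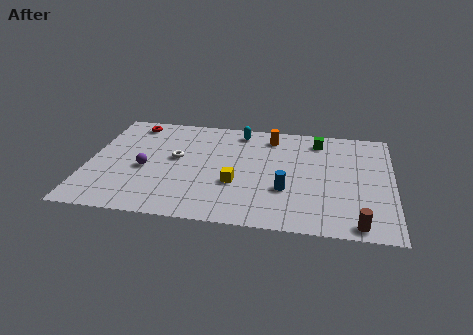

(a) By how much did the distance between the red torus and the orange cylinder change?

-1.1

They were about 8.2 units apart before and 7.1 after — 1.1 units closer together.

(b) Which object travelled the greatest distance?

the cyan capsule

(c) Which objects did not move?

the orange cylinder and the brown cylinder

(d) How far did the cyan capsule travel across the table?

3.9

The cyan capsule moved from about (9.5, 5.1) to (7.5, 8.4), a distance of √(2.0² + 3.3²) ≈ 3.9.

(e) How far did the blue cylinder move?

2.5

From (9.1, 1.0) to (10.0, 3.3), the blue cylinder covered √(0.9² + 2.3²) ≈ 2.5 units.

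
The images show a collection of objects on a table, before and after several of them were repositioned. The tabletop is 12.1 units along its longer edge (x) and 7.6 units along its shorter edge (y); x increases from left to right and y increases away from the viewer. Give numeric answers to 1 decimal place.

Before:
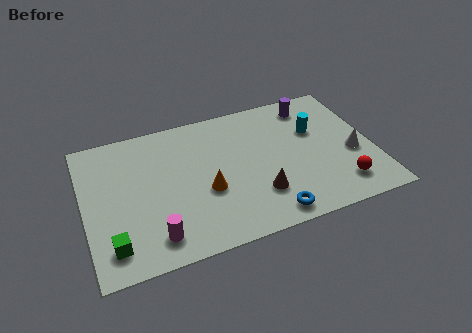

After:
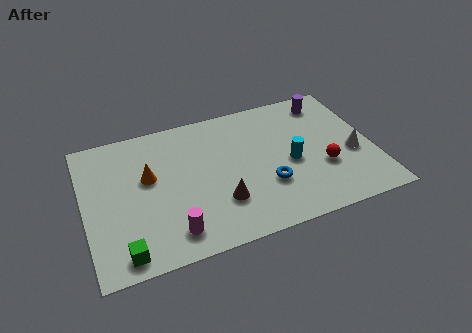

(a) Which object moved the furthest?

the orange cone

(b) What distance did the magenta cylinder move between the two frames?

0.7

From (2.7, 1.3) to (3.4, 1.3), the magenta cylinder covered √(0.7² + 0.0²) ≈ 0.7 units.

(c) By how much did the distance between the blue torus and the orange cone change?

+2.0

They were about 3.2 units apart before and 5.2 after — 2.0 units further apart.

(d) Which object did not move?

the white cone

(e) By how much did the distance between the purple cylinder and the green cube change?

+0.5

The distance was about 10.1 in the first image and 10.6 in the second, so they moved 0.5 units further apart.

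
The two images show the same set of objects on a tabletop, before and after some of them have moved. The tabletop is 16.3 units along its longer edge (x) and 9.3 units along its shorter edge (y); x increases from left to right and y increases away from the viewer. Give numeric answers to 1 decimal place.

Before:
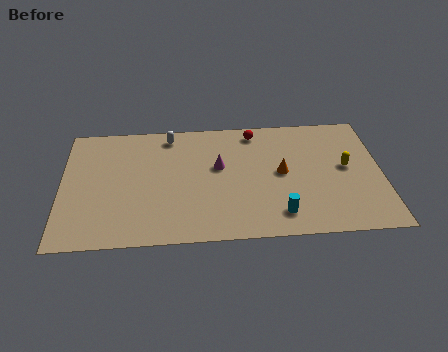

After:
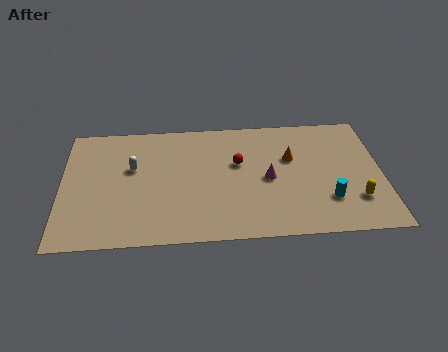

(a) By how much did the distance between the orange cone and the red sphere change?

-0.8

They were about 3.5 units apart before and 2.7 after — 0.8 units closer together.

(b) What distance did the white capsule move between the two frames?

3.1

The white capsule moved from about (5.5, 8.1) to (3.6, 5.7), a distance of √(1.9² + 2.4²) ≈ 3.1.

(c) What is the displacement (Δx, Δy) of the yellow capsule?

(0.4, -2.5)

The yellow capsule was at about (14.5, 5.0) and moved to about (14.9, 2.5).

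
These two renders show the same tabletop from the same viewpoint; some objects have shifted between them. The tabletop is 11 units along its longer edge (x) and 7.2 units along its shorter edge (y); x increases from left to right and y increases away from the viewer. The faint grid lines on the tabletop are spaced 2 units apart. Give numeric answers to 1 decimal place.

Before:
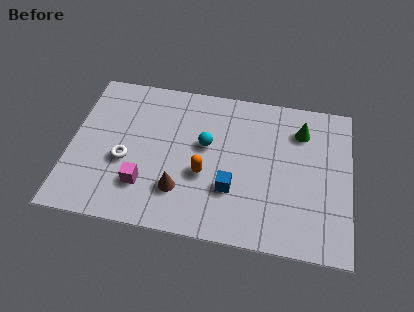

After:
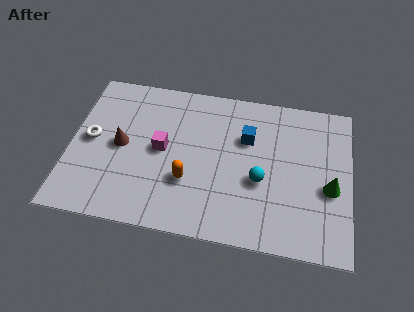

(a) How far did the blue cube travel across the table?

2.5

The blue cube was near (6.4, 2.3) before and (6.9, 4.8) after, so it travelled √(0.5² + 2.5²) ≈ 2.5 units.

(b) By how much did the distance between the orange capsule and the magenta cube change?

-0.8

They were about 2.5 units apart before and 1.7 after — 0.8 units closer together.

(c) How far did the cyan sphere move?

2.6

From (5.3, 4.2) to (7.5, 2.9), the cyan sphere covered √(2.2² + 1.3²) ≈ 2.6 units.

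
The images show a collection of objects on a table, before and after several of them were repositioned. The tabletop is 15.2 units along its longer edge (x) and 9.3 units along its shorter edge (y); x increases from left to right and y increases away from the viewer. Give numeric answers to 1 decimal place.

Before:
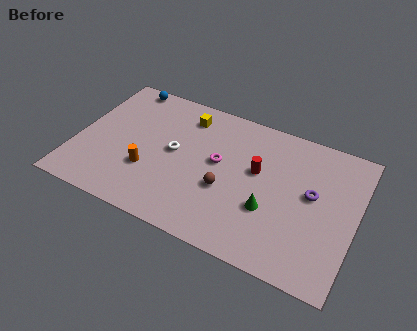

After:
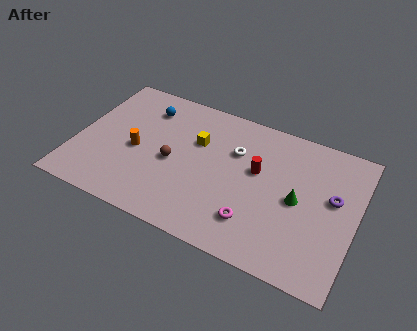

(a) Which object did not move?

the red cylinder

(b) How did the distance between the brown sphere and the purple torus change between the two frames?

+3.9

Before: roughly 4.8 units apart; after: 8.7. That's 3.9 units further apart.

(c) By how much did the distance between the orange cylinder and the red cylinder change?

+0.4

Before: roughly 6.2 units apart; after: 6.6. That's 0.4 units further apart.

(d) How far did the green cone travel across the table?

1.8

From (10.7, 3.3) to (12.1, 4.5), the green cone covered √(1.4² + 1.2²) ≈ 1.8 units.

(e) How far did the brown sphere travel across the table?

3.1

From (8.3, 3.6) to (5.3, 4.2), the brown sphere covered √(3.0² + 0.6²) ≈ 3.1 units.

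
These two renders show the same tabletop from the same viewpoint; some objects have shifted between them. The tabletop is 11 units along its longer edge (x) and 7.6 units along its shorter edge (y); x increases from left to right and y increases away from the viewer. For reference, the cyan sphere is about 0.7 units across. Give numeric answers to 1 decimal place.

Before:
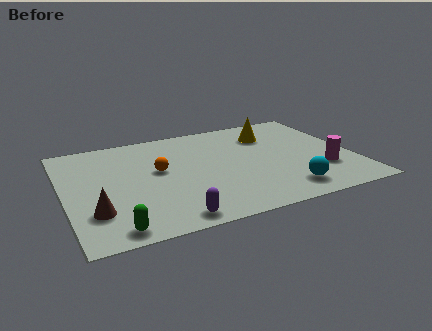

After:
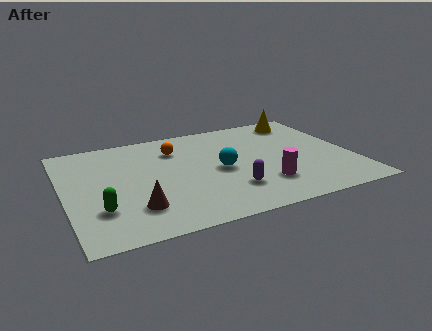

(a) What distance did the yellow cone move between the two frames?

1.6

The yellow cone was near (8.1, 5.7) before and (9.5, 6.5) after, so it travelled √(1.4² + 0.8²) ≈ 1.6 units.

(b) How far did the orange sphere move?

1.6

The orange sphere was near (3.6, 4.3) before and (4.4, 5.7) after, so it travelled √(0.8² + 1.4²) ≈ 1.6 units.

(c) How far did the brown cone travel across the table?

1.5

The brown cone moved from about (1.0, 2.1) to (2.5, 1.9), a distance of √(1.5² + 0.2²) ≈ 1.5.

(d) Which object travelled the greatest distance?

the cyan sphere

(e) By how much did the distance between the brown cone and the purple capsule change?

+0.6

The distance was about 3.0 in the first image and 3.6 in the second, so they moved 0.6 units further apart.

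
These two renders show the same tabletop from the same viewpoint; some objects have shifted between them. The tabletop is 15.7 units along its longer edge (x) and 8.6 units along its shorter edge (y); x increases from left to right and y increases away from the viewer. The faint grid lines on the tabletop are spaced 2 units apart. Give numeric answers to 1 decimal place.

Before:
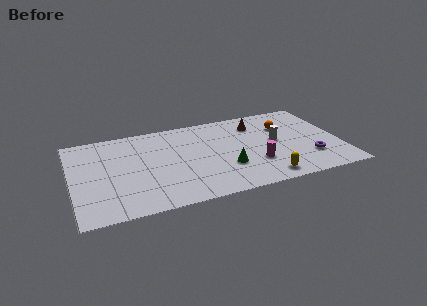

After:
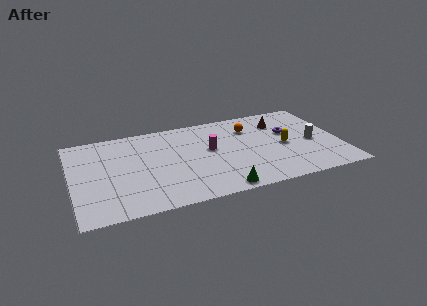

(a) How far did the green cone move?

2.1

The green cone was near (8.9, 2.8) before and (8.3, 0.8) after, so it travelled √(0.6² + 2.0²) ≈ 2.1 units.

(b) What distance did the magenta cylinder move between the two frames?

3.3

The magenta cylinder moved from about (10.6, 2.7) to (8.1, 4.9), a distance of √(2.5² + 2.2²) ≈ 3.3.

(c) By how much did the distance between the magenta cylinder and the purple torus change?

+1.5

The distance was about 3.2 in the first image and 4.7 in the second, so they moved 1.5 units further apart.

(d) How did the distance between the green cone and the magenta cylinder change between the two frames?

+2.4

The distance was about 1.7 in the first image and 4.1 in the second, so they moved 2.4 units further apart.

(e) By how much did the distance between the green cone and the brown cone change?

+2.6

Before: roughly 4.4 units apart; after: 7.0. That's 2.6 units further apart.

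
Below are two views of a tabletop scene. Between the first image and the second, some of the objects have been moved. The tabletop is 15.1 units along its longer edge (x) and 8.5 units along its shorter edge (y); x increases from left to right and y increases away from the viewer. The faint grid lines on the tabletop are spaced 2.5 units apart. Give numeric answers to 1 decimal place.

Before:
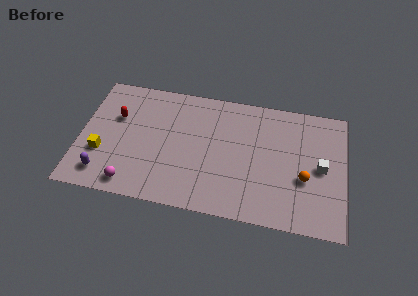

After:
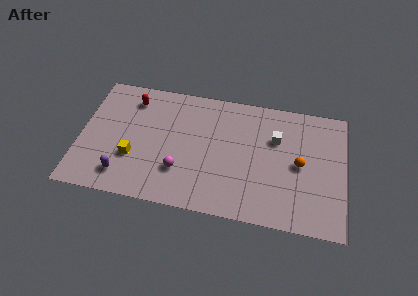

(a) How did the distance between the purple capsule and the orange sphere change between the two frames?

-1.2

Before: roughly 11.4 units apart; after: 10.2. That's 1.2 units closer together.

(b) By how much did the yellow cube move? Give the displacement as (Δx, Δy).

(1.8, 0.0)

From the two frames, the yellow cube sits at roughly (1.3, 2.9) before and (3.1, 2.9) after.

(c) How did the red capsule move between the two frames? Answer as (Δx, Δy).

(0.8, 1.4)

From the two frames, the red capsule sits at roughly (2.0, 5.5) before and (2.8, 6.9) after.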